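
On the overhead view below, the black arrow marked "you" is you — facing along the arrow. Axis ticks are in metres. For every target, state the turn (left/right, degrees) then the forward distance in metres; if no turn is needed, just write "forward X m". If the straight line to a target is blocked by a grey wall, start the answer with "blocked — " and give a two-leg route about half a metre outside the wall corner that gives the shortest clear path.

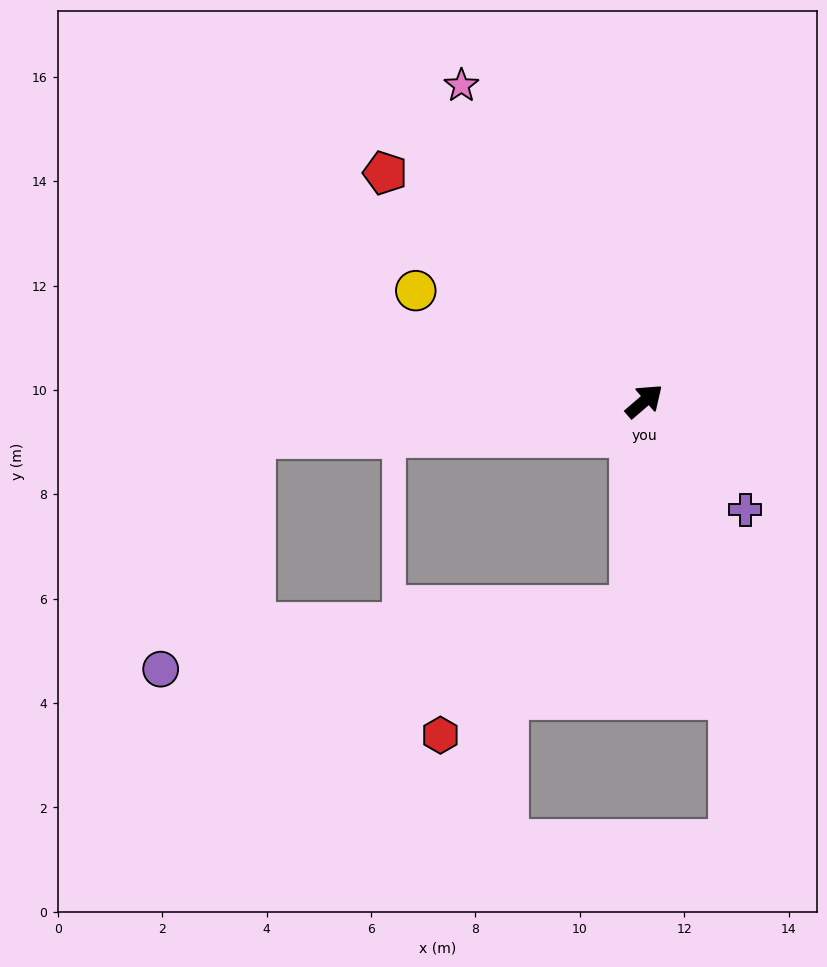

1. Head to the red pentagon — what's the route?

turn left 98°, forward 6.6 m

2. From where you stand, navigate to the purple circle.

blocked — turn left 145°, forward 7.5 m, then turn left 63°, forward 4.8 m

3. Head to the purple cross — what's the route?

turn right 88°, forward 2.8 m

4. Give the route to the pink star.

turn left 79°, forward 7.0 m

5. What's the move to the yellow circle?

turn left 113°, forward 4.9 m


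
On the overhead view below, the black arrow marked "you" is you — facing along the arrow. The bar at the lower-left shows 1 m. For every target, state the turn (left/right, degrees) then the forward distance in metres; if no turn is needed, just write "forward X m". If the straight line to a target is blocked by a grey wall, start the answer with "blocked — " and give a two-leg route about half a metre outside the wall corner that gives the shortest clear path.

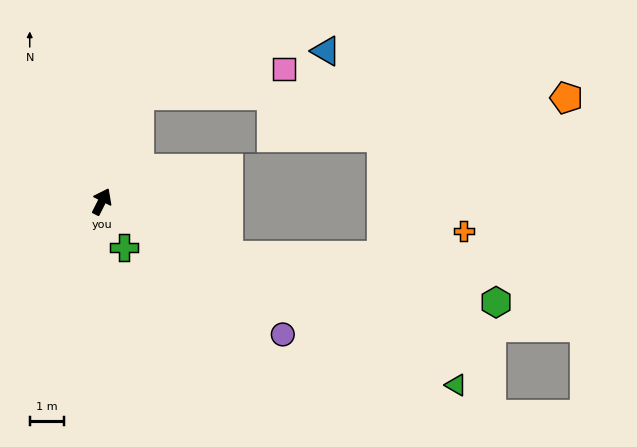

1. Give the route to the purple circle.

turn right 99°, forward 6.5 m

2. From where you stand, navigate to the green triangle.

turn right 91°, forward 11.5 m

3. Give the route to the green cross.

turn right 127°, forward 1.5 m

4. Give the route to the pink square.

blocked — turn left 7°, forward 3.3 m, then turn right 60°, forward 4.2 m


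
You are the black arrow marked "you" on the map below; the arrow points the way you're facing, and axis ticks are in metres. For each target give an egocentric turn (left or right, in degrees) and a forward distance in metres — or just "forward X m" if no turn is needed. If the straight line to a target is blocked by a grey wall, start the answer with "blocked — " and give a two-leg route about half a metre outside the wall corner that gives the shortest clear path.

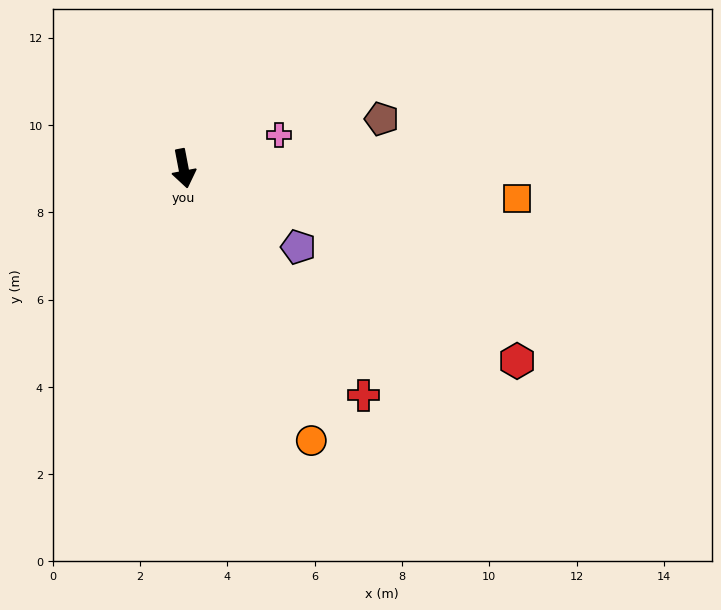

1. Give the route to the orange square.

turn left 74°, forward 7.7 m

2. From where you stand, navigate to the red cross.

turn left 28°, forward 6.6 m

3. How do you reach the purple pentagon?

turn left 45°, forward 3.2 m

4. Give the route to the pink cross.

turn left 98°, forward 2.3 m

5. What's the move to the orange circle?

turn left 14°, forward 6.9 m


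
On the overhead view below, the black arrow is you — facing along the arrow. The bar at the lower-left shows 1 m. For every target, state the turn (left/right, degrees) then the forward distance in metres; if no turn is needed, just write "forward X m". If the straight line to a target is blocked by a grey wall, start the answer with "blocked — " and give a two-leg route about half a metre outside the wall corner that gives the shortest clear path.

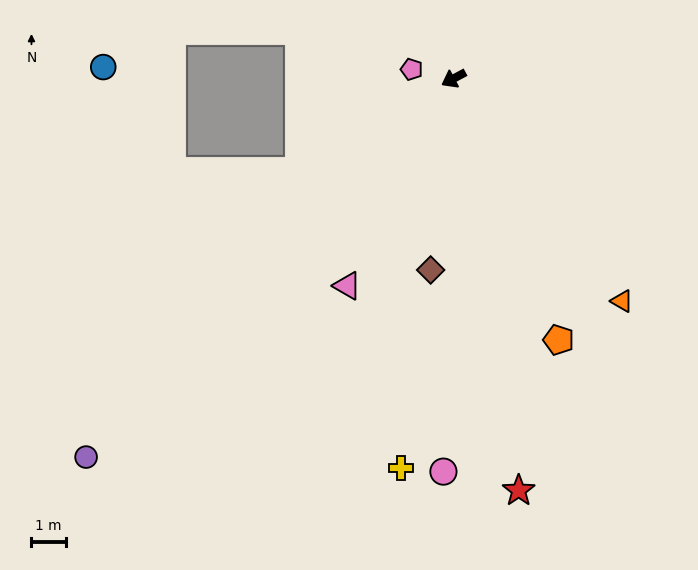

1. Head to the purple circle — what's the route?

turn left 18°, forward 15.5 m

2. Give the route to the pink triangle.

turn left 35°, forward 6.8 m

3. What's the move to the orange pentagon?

turn left 84°, forward 8.3 m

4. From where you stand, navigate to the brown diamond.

turn left 55°, forward 5.7 m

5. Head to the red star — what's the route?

turn left 71°, forward 12.2 m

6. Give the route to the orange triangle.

turn left 99°, forward 8.2 m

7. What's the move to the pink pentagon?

turn right 40°, forward 1.3 m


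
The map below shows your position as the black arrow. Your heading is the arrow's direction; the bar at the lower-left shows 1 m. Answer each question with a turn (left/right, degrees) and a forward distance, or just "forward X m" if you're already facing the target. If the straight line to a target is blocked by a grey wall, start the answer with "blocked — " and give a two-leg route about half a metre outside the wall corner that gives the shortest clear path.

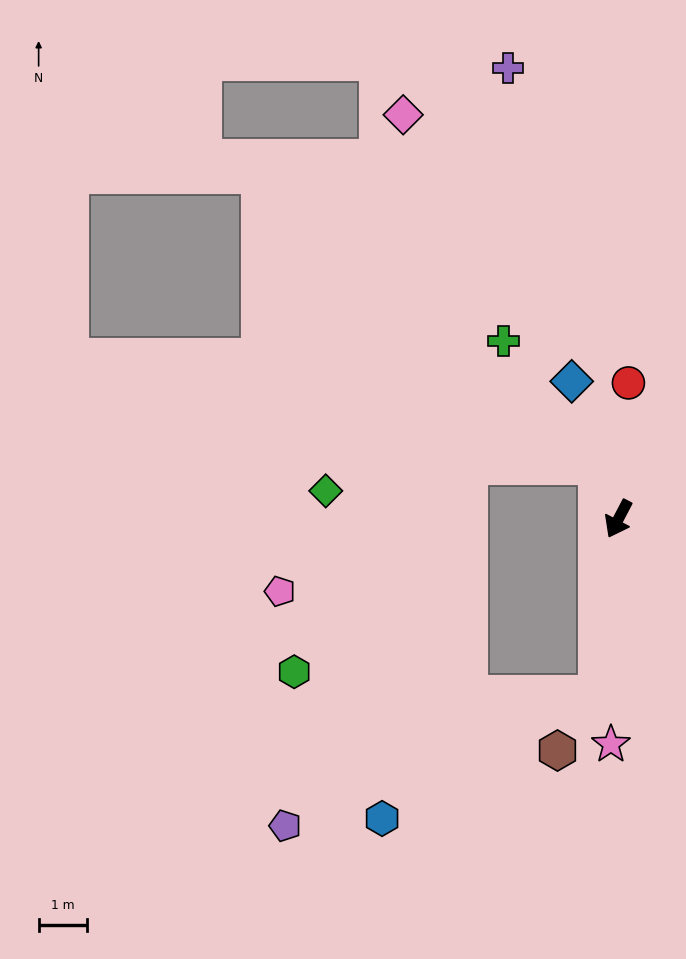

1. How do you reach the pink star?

turn left 26°, forward 4.7 m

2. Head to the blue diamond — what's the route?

turn right 134°, forward 3.0 m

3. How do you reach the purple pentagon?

blocked — turn left 21°, forward 3.7 m, then turn right 61°, forward 7.1 m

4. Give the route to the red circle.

turn right 157°, forward 2.8 m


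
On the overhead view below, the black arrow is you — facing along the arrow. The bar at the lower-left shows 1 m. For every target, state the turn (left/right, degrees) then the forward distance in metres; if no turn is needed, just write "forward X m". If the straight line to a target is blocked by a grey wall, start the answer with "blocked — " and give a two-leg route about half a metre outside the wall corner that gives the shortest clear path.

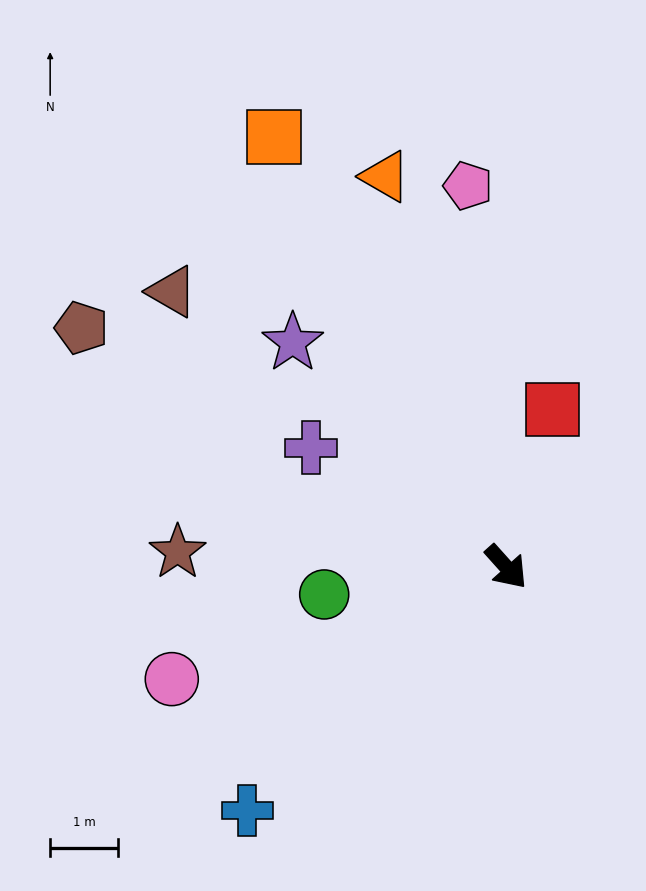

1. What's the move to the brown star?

turn right 134°, forward 4.8 m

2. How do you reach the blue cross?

turn right 89°, forward 5.2 m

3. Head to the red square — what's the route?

turn left 122°, forward 2.4 m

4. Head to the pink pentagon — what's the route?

turn left 144°, forward 5.6 m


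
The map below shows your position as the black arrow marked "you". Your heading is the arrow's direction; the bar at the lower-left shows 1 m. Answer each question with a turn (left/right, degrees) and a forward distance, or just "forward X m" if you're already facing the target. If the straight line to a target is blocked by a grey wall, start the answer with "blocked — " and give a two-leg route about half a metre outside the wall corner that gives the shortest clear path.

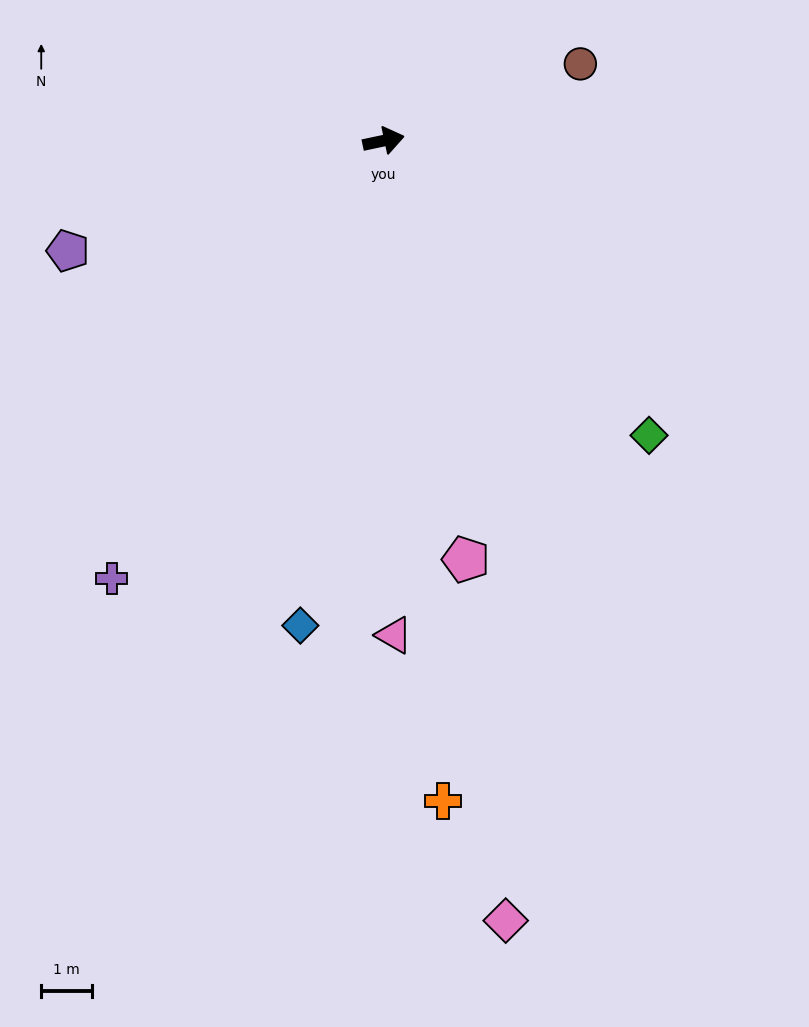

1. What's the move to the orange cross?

turn right 97°, forward 13.2 m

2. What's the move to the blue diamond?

turn right 112°, forward 9.8 m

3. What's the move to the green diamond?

turn right 60°, forward 7.9 m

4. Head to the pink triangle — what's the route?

turn right 101°, forward 9.8 m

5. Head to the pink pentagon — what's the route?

turn right 91°, forward 8.5 m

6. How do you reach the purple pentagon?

turn right 173°, forward 6.6 m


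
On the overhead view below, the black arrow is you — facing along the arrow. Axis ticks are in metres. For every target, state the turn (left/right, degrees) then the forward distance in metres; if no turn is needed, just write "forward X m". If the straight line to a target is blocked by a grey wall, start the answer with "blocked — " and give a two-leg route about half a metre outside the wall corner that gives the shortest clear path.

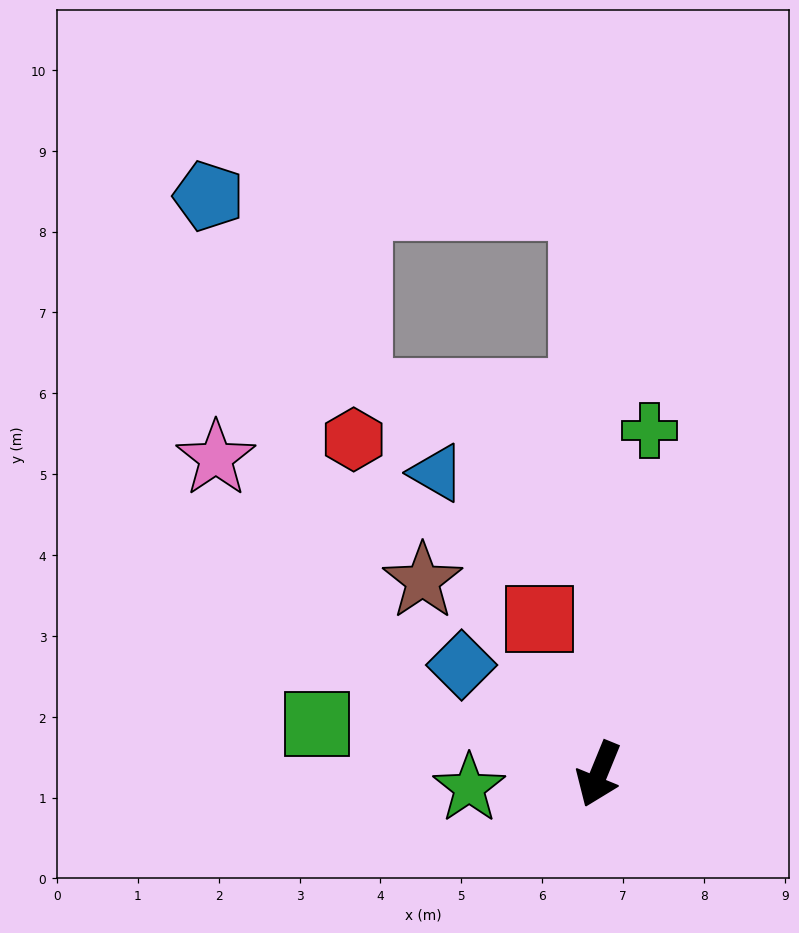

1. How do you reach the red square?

turn right 137°, forward 2.1 m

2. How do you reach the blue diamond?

turn right 106°, forward 2.2 m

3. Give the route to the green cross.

turn right 166°, forward 4.3 m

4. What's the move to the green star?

turn right 62°, forward 1.6 m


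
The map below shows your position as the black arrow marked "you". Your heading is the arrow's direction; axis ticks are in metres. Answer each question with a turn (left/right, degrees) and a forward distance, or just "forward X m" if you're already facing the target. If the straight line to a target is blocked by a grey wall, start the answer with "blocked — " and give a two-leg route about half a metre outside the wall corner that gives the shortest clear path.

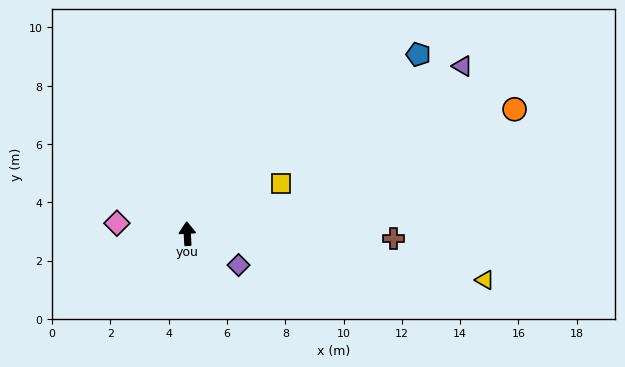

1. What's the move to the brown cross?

turn right 94°, forward 7.1 m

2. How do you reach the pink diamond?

turn left 78°, forward 2.4 m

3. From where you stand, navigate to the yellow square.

turn right 65°, forward 3.7 m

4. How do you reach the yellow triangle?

turn right 102°, forward 10.3 m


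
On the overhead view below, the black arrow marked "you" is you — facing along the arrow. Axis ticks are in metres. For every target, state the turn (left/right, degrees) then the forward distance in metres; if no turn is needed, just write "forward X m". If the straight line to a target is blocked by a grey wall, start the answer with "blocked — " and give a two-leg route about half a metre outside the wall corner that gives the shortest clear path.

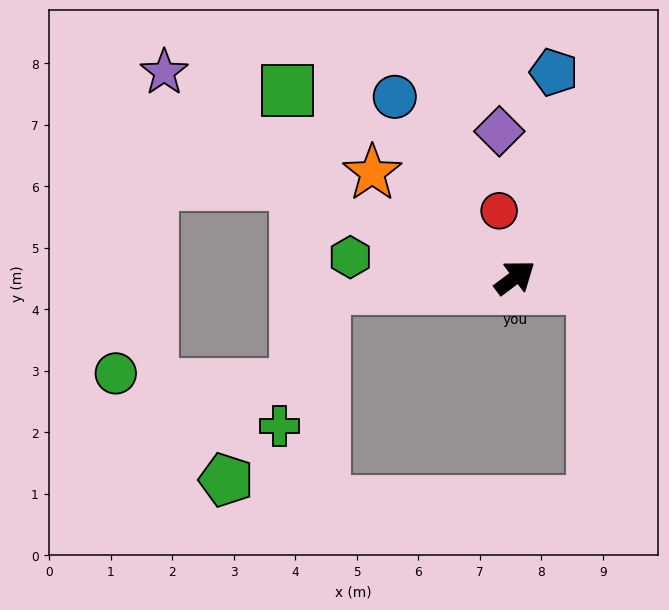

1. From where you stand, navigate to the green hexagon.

turn left 136°, forward 2.7 m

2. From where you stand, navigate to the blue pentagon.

turn left 42°, forward 3.4 m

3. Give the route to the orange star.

turn left 107°, forward 2.9 m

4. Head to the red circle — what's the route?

turn left 66°, forward 1.1 m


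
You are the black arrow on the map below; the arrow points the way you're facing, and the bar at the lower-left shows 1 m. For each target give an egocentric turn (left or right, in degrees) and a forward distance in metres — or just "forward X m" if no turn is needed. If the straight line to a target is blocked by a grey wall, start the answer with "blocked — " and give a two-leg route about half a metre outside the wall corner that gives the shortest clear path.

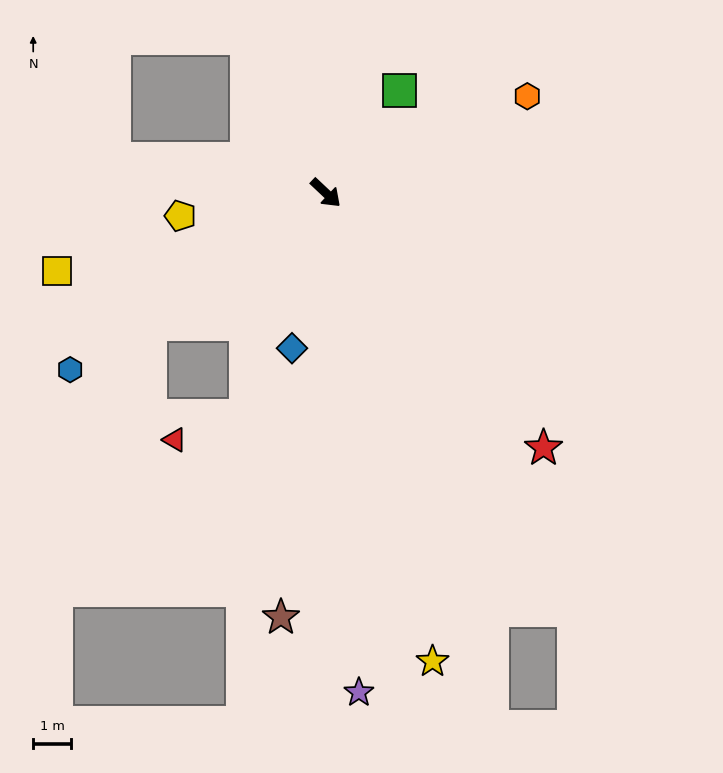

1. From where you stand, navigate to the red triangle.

blocked — turn right 67°, forward 6.2 m, then turn right 50°, forward 2.0 m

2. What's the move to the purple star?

turn right 43°, forward 13.1 m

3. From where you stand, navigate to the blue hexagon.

turn right 102°, forward 8.1 m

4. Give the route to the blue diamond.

turn right 59°, forward 4.2 m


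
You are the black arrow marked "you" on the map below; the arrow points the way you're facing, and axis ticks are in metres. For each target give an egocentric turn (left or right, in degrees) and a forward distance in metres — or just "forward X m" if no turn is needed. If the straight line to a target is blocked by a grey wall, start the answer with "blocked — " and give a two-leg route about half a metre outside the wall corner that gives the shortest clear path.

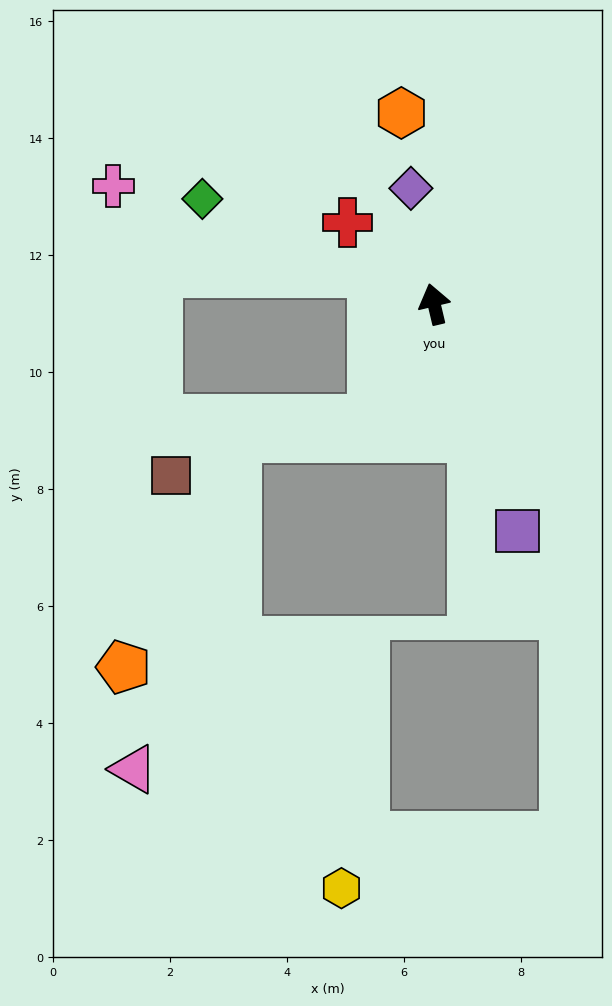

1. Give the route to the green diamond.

turn left 52°, forward 4.4 m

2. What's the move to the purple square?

turn right 173°, forward 4.1 m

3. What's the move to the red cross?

turn left 33°, forward 2.0 m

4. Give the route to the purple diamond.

forward 2.0 m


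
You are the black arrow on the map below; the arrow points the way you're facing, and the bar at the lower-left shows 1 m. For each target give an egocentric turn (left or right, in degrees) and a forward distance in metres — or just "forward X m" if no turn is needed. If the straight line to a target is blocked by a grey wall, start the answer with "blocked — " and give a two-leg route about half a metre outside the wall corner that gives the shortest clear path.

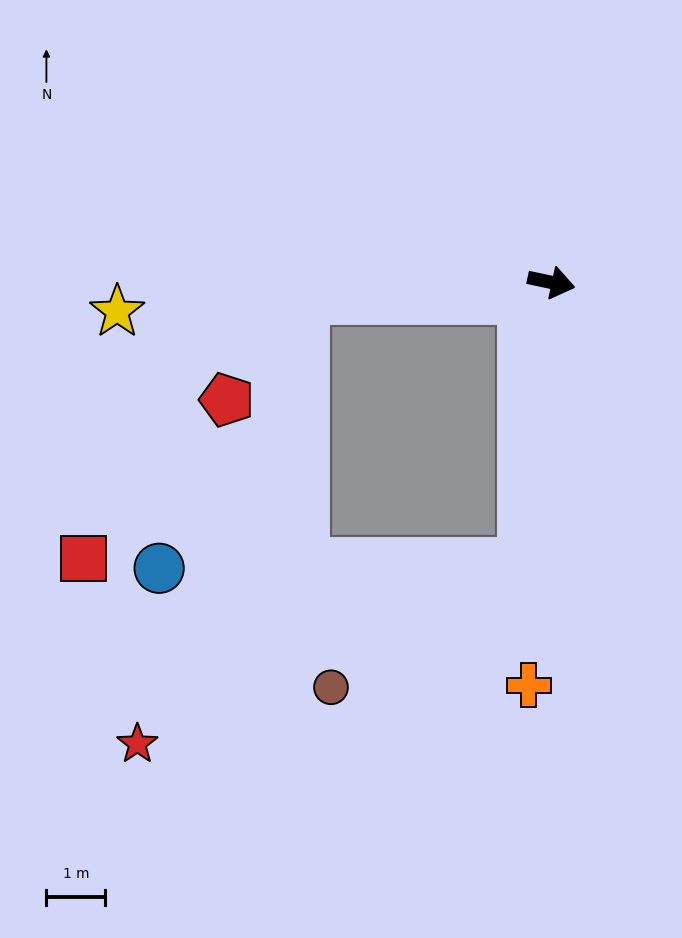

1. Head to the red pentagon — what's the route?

blocked — turn right 164°, forward 4.2 m, then turn left 49°, forward 2.2 m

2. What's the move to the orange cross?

turn right 81°, forward 6.8 m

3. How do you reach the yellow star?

turn right 164°, forward 7.4 m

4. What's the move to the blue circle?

blocked — turn right 84°, forward 4.8 m, then turn right 83°, forward 6.2 m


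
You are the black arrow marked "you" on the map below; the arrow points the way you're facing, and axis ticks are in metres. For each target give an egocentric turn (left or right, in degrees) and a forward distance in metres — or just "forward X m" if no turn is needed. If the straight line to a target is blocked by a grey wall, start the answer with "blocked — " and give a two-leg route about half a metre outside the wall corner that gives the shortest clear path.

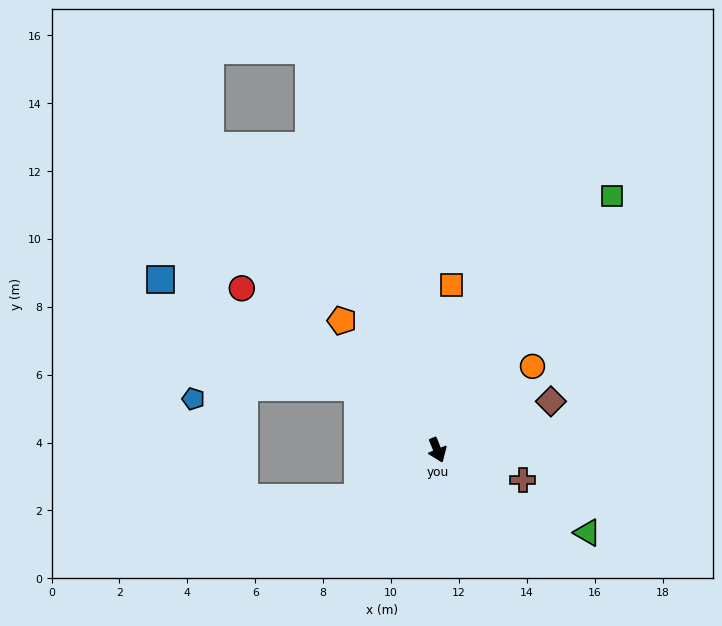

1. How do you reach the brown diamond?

turn left 91°, forward 3.6 m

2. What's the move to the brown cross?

turn left 49°, forward 2.7 m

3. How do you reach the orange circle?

turn left 109°, forward 3.7 m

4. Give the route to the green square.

turn left 123°, forward 9.1 m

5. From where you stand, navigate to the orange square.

turn left 153°, forward 4.9 m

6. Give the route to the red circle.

turn right 152°, forward 7.5 m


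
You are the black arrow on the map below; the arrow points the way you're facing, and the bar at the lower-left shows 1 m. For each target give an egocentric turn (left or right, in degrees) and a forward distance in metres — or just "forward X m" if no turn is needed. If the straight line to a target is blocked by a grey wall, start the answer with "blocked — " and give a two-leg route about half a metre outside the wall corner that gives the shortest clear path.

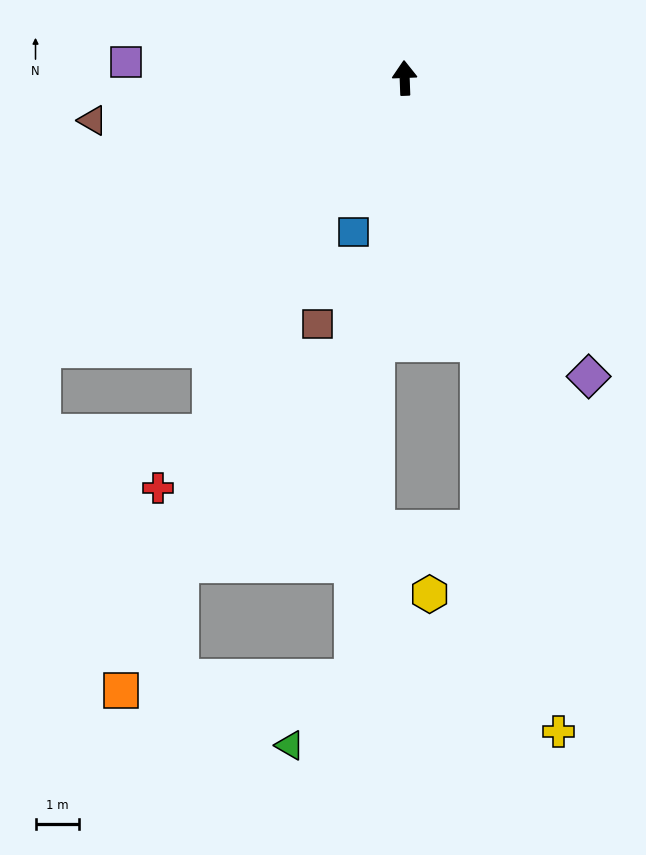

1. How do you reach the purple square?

turn left 85°, forward 6.4 m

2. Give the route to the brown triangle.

turn left 96°, forward 7.2 m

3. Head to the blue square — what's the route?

turn left 160°, forward 3.7 m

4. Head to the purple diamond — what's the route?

turn right 151°, forward 8.0 m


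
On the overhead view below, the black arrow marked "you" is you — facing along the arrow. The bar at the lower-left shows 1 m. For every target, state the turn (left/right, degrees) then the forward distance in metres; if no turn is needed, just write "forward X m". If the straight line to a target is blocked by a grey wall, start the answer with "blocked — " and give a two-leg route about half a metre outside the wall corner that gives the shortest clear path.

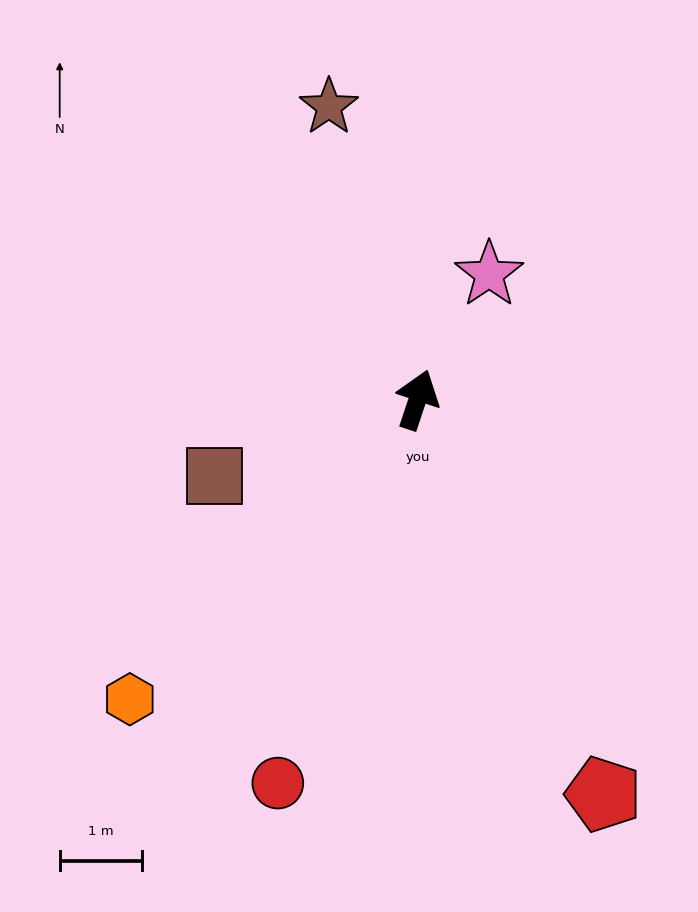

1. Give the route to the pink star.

turn right 11°, forward 1.8 m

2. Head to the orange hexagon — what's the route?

turn left 155°, forward 5.1 m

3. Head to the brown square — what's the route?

turn left 129°, forward 2.6 m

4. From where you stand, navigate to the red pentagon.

turn right 136°, forward 5.3 m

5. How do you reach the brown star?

turn left 35°, forward 3.7 m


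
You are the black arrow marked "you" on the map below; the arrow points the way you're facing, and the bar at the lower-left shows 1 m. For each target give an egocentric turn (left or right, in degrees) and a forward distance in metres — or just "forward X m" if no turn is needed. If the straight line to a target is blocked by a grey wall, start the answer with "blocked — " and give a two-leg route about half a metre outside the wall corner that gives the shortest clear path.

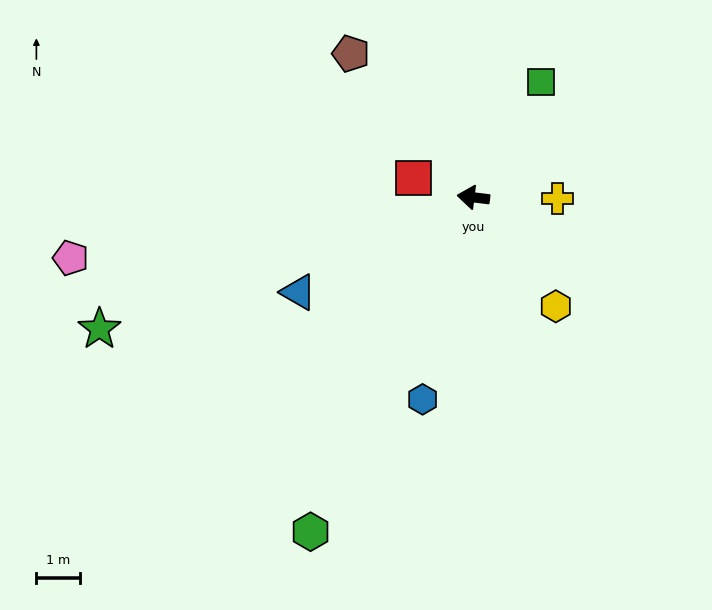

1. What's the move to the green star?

turn left 26°, forward 9.1 m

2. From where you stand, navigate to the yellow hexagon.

turn left 134°, forward 3.1 m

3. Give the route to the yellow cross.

turn right 174°, forward 1.9 m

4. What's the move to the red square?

turn right 11°, forward 1.4 m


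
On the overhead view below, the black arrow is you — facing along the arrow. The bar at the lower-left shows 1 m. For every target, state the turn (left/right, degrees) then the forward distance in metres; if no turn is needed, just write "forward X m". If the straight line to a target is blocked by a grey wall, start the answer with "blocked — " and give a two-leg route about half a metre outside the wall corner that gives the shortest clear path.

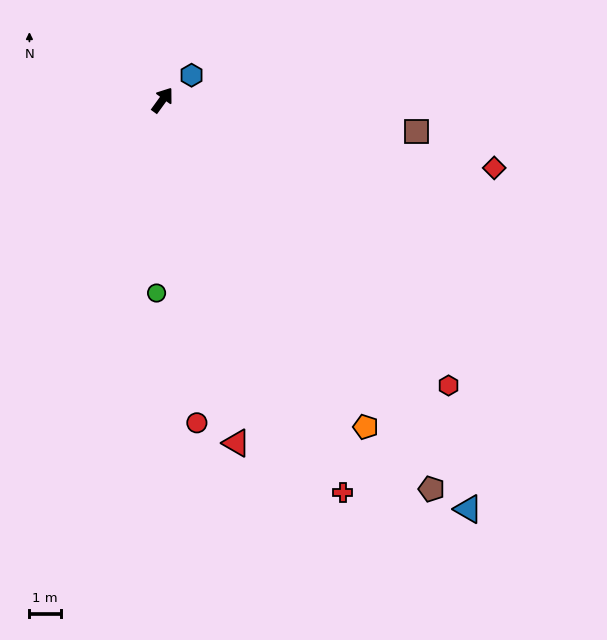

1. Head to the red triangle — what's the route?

turn right 132°, forward 11.2 m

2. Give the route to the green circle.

turn right 146°, forward 6.1 m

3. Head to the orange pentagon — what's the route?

turn right 112°, forward 12.3 m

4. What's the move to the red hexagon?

turn right 99°, forward 12.9 m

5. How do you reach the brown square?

turn right 61°, forward 8.2 m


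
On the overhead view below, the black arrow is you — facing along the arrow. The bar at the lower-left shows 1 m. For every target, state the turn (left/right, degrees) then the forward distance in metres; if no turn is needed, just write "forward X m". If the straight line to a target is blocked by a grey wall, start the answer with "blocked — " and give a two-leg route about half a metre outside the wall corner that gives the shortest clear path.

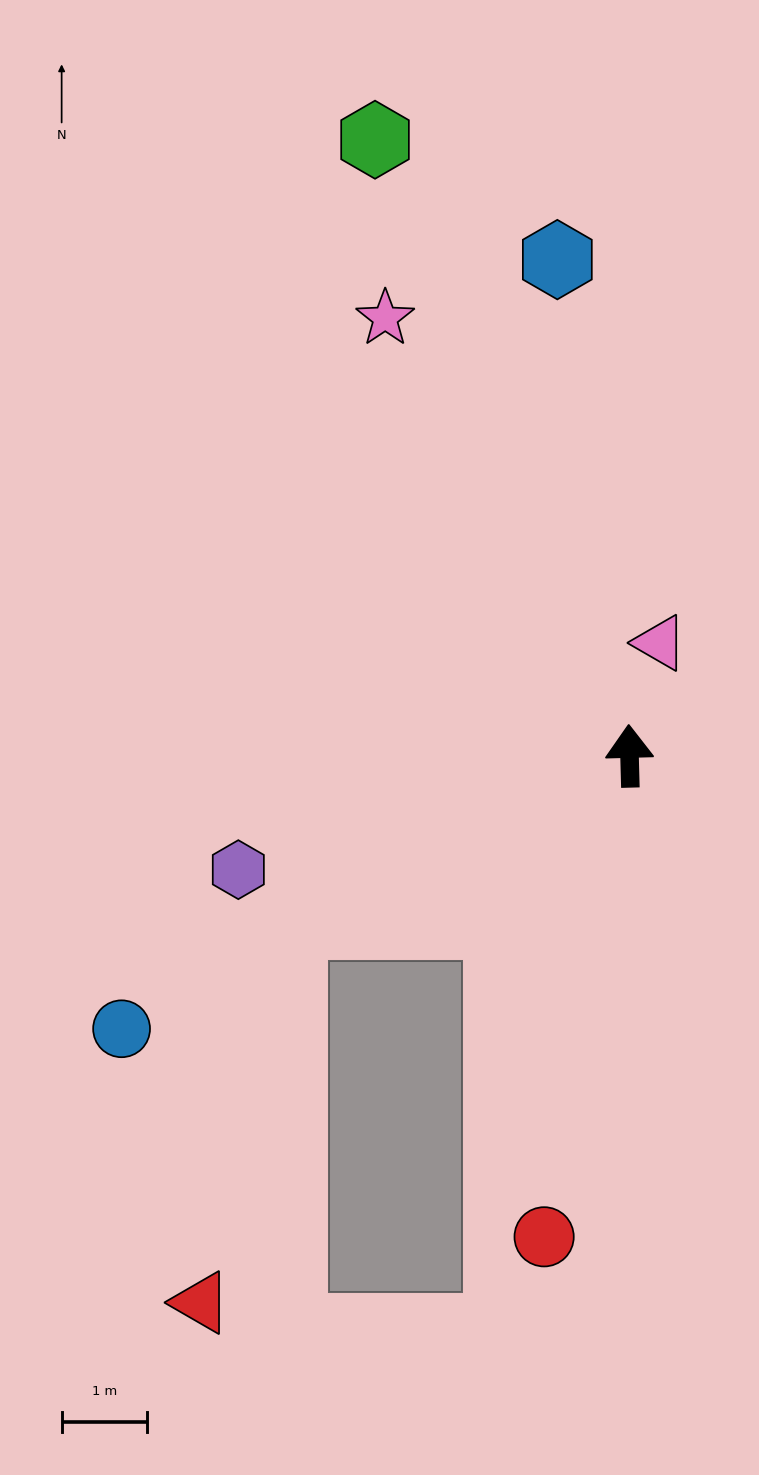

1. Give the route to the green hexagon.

turn left 21°, forward 7.8 m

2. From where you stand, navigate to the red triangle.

blocked — turn left 115°, forward 4.4 m, then turn left 50°, forward 4.6 m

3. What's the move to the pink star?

turn left 28°, forward 5.9 m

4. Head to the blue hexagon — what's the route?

turn left 7°, forward 5.9 m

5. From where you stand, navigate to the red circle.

turn left 168°, forward 5.7 m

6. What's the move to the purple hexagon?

turn left 105°, forward 4.8 m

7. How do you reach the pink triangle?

turn right 17°, forward 1.4 m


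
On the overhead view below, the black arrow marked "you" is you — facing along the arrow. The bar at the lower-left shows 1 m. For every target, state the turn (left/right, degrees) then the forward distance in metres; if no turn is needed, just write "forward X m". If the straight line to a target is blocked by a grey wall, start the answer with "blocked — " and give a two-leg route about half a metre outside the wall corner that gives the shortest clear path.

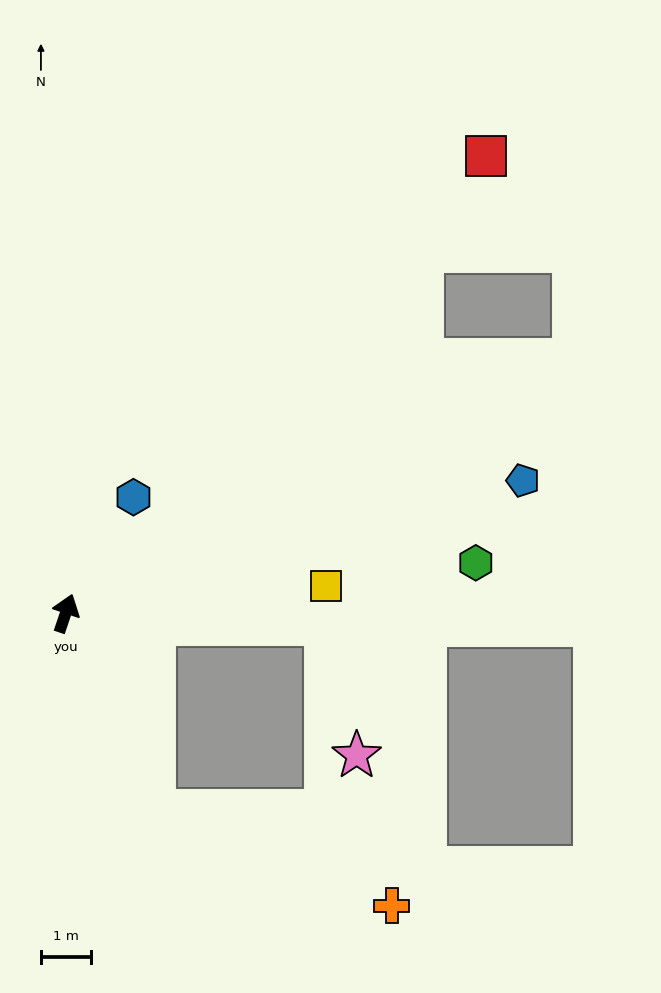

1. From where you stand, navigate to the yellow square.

turn right 65°, forward 5.2 m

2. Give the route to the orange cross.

blocked — turn right 137°, forward 4.3 m, then turn left 44°, forward 5.1 m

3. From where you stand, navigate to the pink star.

blocked — turn right 74°, forward 5.2 m, then turn right 74°, forward 2.7 m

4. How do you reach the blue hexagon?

turn right 12°, forward 2.7 m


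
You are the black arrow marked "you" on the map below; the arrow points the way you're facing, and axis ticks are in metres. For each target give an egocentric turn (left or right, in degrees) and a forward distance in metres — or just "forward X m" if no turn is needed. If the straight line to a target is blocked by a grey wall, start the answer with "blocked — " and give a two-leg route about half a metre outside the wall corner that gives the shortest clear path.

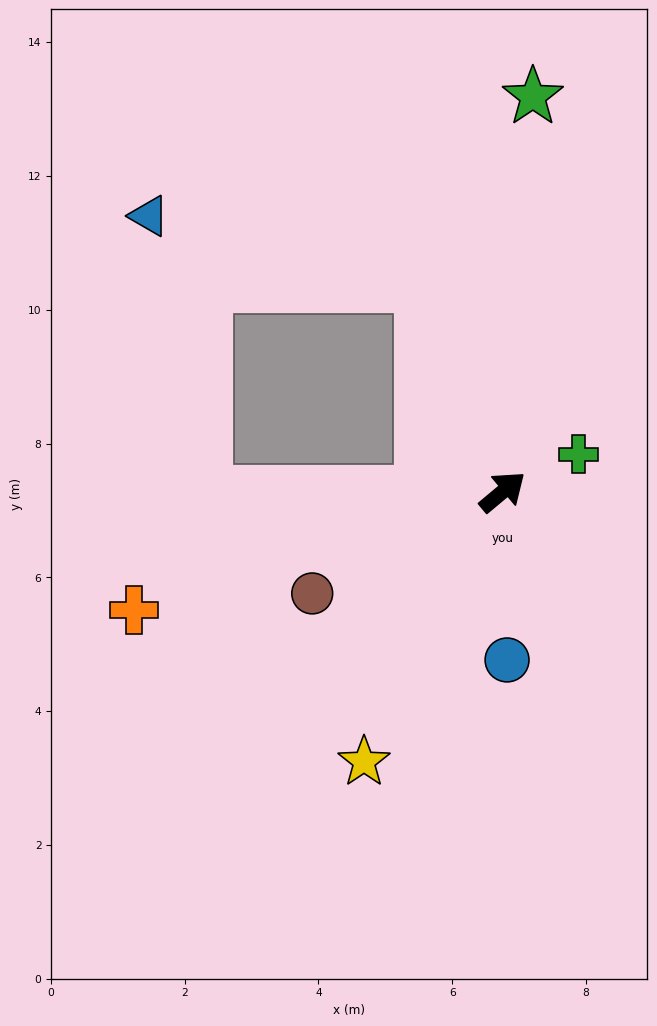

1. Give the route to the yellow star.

turn right 157°, forward 4.5 m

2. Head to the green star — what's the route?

turn left 46°, forward 5.9 m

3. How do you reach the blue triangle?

blocked — turn left 71°, forward 3.3 m, then turn left 55°, forward 4.2 m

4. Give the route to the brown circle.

turn left 168°, forward 3.2 m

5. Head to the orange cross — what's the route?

turn left 158°, forward 5.8 m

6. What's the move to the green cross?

turn right 14°, forward 1.3 m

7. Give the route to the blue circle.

turn right 128°, forward 2.5 m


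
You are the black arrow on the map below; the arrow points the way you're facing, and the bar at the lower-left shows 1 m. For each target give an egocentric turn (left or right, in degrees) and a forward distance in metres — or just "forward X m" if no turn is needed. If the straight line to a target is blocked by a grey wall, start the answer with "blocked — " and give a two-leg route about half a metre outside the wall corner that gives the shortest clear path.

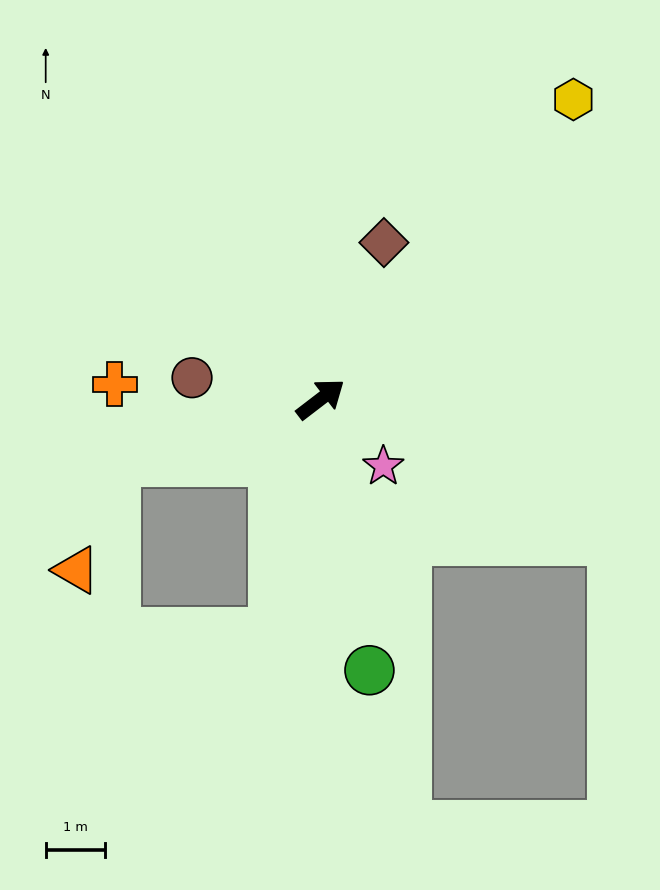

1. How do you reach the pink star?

turn right 84°, forward 1.6 m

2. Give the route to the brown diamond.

turn left 31°, forward 2.9 m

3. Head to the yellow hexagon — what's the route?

turn left 12°, forward 6.7 m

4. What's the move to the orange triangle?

blocked — turn left 159°, forward 3.6 m, then turn left 54°, forward 2.0 m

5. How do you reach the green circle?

turn right 117°, forward 4.7 m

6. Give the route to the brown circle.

turn left 133°, forward 2.2 m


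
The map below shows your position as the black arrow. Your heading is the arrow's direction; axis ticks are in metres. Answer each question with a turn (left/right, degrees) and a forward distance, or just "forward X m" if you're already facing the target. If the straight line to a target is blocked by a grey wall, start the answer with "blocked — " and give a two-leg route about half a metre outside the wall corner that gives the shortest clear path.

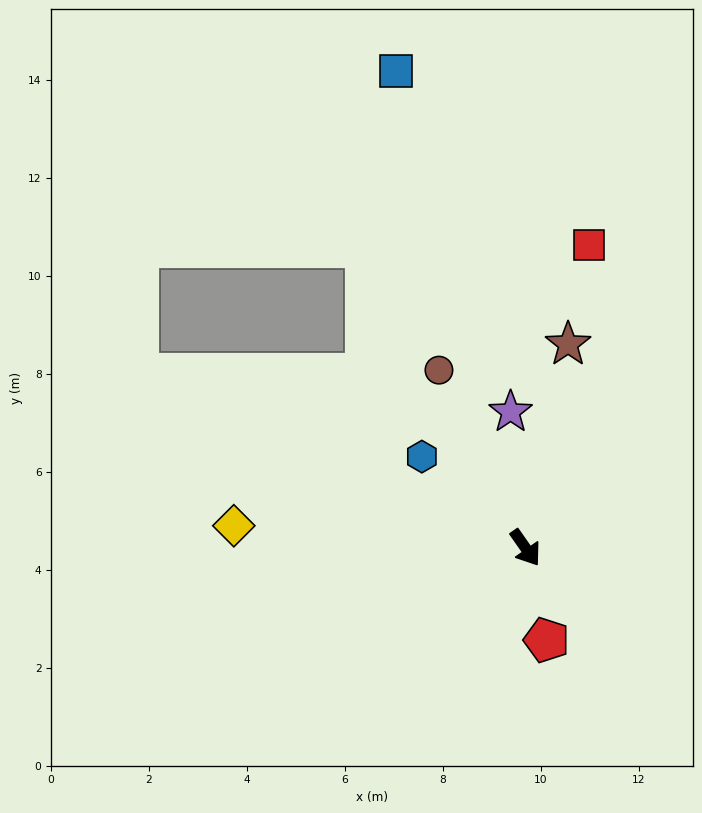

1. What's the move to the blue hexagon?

turn right 166°, forward 2.8 m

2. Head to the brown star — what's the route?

turn left 133°, forward 4.2 m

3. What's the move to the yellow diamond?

turn right 129°, forward 6.0 m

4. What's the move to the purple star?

turn left 151°, forward 2.8 m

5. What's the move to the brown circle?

turn left 171°, forward 4.0 m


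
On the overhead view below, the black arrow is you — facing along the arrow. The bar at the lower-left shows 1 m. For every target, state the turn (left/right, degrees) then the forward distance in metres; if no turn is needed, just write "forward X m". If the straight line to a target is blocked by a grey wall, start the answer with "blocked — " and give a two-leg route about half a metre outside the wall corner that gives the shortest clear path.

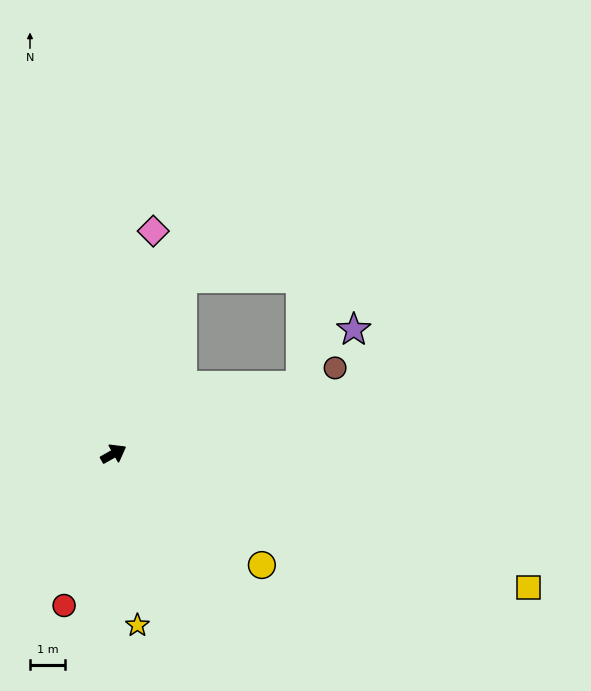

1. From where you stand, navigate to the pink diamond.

turn left 51°, forward 6.5 m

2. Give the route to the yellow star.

turn right 111°, forward 5.0 m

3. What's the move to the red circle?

turn right 137°, forward 4.6 m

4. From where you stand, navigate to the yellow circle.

turn right 66°, forward 5.3 m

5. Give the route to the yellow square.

turn right 47°, forward 12.5 m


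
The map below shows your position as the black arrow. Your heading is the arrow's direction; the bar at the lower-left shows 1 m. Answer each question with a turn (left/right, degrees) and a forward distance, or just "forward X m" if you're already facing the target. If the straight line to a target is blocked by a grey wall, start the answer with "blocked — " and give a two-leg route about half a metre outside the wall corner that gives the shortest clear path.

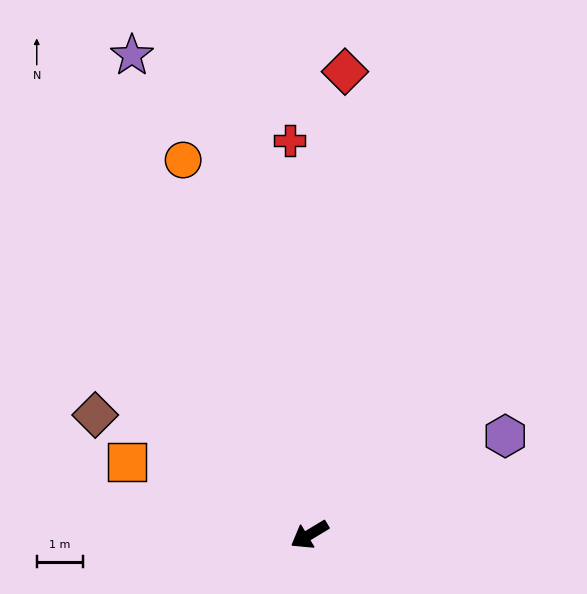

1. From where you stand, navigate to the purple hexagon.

turn left 176°, forward 4.7 m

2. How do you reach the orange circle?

turn right 102°, forward 8.5 m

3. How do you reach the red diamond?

turn right 125°, forward 10.0 m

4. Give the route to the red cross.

turn right 118°, forward 8.5 m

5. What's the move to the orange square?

turn right 53°, forward 4.2 m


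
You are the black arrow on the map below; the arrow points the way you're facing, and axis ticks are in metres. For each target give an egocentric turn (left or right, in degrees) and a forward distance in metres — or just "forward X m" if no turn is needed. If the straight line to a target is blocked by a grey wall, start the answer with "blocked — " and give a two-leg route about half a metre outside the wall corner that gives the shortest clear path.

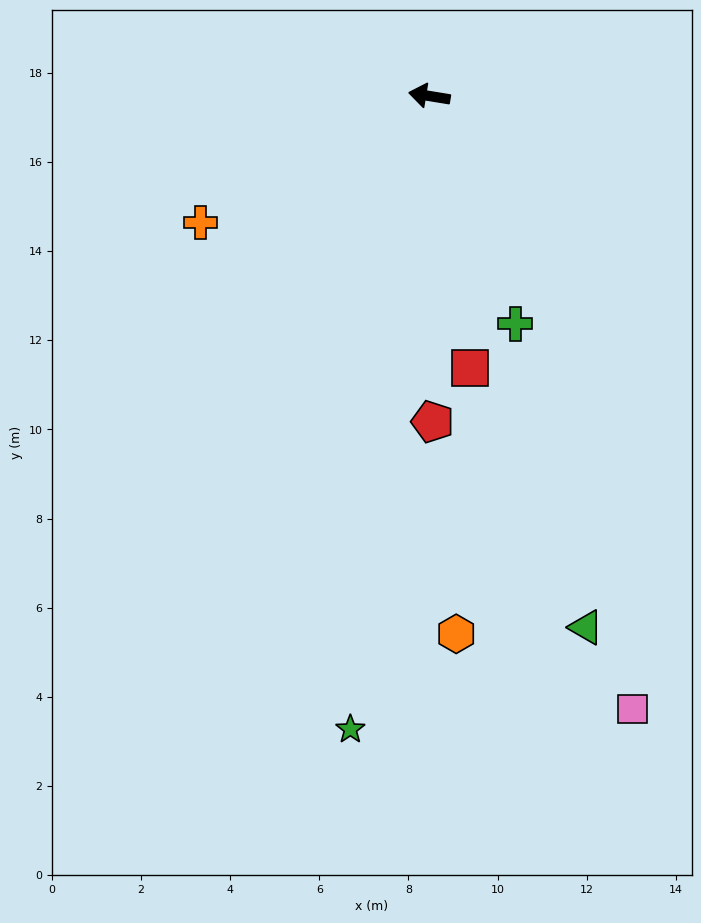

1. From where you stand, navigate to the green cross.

turn left 120°, forward 5.5 m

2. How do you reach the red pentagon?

turn left 100°, forward 7.3 m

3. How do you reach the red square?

turn left 108°, forward 6.2 m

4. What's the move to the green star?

turn left 92°, forward 14.3 m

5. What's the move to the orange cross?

turn left 38°, forward 5.9 m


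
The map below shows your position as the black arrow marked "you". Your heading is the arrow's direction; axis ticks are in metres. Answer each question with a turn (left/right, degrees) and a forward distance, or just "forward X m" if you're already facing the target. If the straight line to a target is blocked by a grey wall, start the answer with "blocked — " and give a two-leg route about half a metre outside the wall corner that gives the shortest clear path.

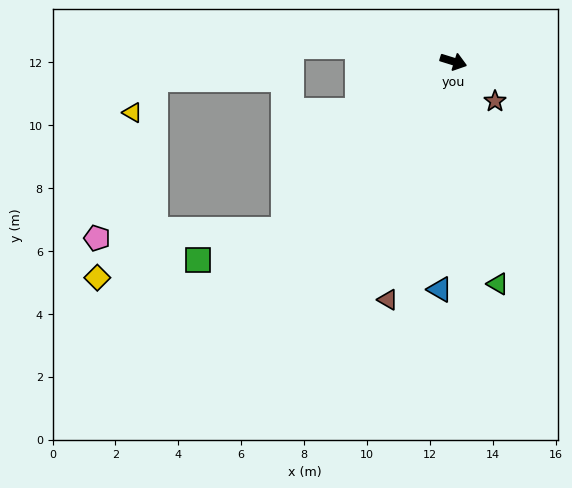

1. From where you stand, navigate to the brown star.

turn right 26°, forward 1.8 m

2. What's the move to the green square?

blocked — turn right 118°, forward 7.6 m, then turn right 26°, forward 2.9 m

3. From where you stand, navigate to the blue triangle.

turn right 76°, forward 7.3 m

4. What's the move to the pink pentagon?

blocked — turn right 118°, forward 7.6 m, then turn right 42°, forward 6.0 m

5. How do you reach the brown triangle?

turn right 88°, forward 7.9 m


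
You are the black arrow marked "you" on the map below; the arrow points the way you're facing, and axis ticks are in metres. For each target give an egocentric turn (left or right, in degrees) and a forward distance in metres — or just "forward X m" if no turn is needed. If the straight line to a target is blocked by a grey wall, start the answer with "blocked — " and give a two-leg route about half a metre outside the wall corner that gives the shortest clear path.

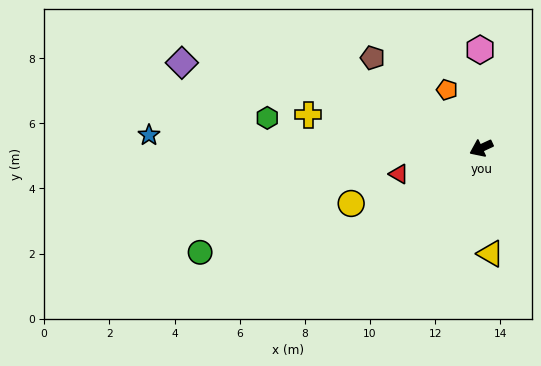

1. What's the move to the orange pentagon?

turn right 84°, forward 2.1 m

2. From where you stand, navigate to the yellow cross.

turn right 36°, forward 5.4 m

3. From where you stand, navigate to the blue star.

turn right 27°, forward 10.2 m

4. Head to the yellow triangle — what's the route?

turn left 70°, forward 3.3 m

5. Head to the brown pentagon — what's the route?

turn right 65°, forward 4.3 m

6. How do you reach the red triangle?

turn right 7°, forward 2.6 m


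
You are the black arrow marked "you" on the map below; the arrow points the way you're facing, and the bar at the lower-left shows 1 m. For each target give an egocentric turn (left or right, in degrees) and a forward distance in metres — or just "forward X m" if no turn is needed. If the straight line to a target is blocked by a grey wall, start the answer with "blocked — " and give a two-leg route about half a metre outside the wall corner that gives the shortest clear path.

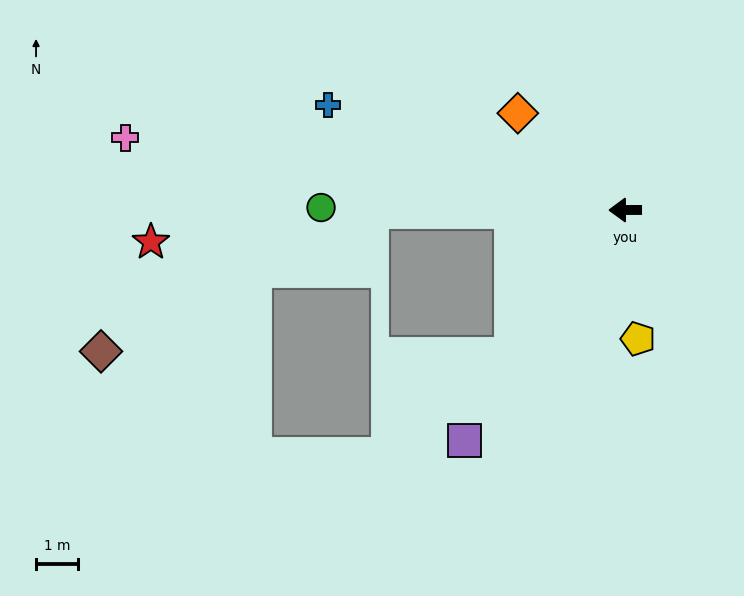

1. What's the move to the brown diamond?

blocked — forward 6.1 m, then turn left 27°, forward 7.2 m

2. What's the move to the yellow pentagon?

turn left 95°, forward 3.1 m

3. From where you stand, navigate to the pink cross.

turn right 8°, forward 12.0 m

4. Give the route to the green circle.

forward 7.3 m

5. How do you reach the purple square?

turn left 55°, forward 6.7 m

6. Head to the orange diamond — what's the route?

turn right 42°, forward 3.4 m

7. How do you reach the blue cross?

turn right 20°, forward 7.5 m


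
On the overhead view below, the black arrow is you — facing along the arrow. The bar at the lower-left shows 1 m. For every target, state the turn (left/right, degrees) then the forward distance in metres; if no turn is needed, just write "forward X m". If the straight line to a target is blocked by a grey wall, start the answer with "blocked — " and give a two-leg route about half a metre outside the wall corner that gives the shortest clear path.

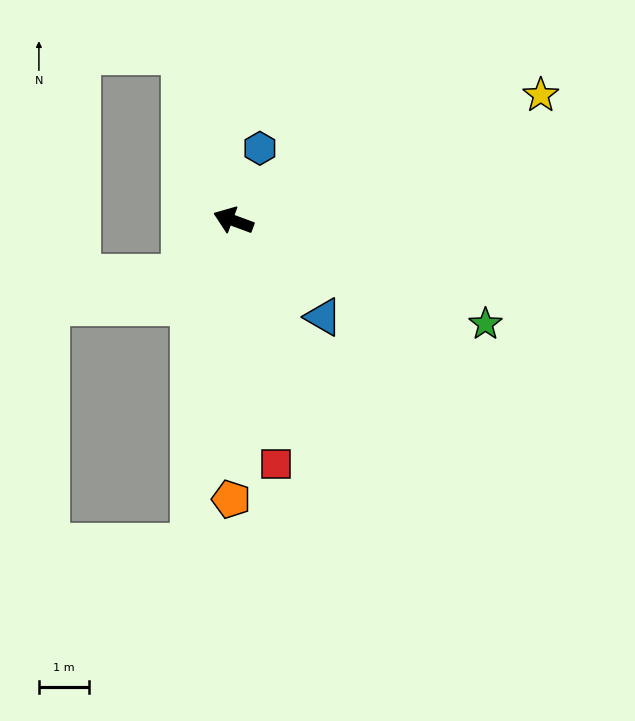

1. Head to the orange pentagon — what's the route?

turn left 110°, forward 5.6 m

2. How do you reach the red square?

turn left 120°, forward 5.0 m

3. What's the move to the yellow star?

turn right 137°, forward 6.7 m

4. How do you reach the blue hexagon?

turn right 90°, forward 1.5 m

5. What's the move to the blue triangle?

turn left 153°, forward 2.6 m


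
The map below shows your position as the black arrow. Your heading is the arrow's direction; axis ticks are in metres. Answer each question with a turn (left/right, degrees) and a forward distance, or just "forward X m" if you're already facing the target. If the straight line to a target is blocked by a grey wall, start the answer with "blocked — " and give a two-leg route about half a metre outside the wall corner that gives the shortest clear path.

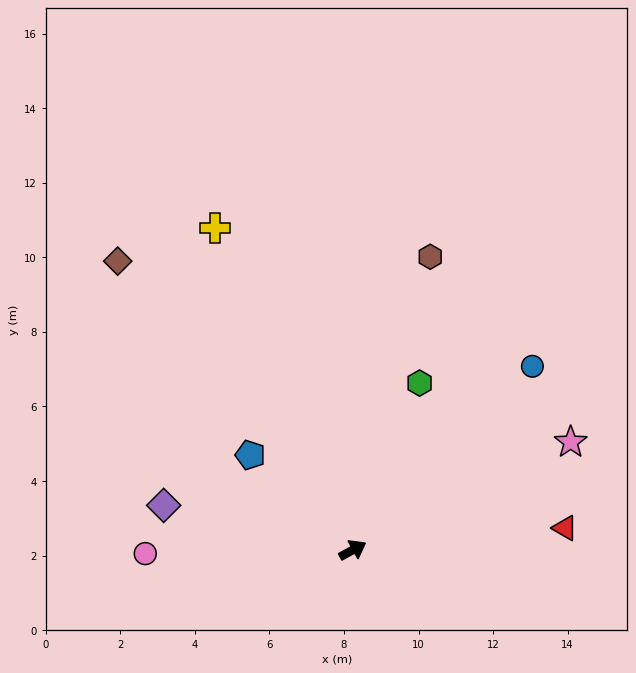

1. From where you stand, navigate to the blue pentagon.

turn left 108°, forward 3.7 m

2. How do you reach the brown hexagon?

turn left 46°, forward 8.1 m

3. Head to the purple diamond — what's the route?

turn left 138°, forward 5.2 m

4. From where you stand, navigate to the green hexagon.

turn left 39°, forward 4.8 m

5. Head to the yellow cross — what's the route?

turn left 84°, forward 9.4 m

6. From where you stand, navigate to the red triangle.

turn right 23°, forward 5.7 m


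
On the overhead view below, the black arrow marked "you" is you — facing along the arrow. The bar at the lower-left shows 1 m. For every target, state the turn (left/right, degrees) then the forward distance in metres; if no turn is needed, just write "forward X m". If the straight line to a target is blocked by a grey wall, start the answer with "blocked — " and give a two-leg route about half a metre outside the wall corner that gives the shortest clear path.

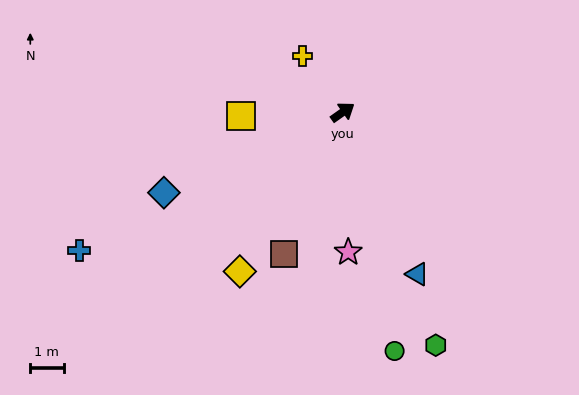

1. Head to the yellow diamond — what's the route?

turn right 158°, forward 5.7 m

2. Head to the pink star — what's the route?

turn right 123°, forward 4.2 m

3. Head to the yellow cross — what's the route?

turn left 90°, forward 2.1 m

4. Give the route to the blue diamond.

turn left 169°, forward 5.9 m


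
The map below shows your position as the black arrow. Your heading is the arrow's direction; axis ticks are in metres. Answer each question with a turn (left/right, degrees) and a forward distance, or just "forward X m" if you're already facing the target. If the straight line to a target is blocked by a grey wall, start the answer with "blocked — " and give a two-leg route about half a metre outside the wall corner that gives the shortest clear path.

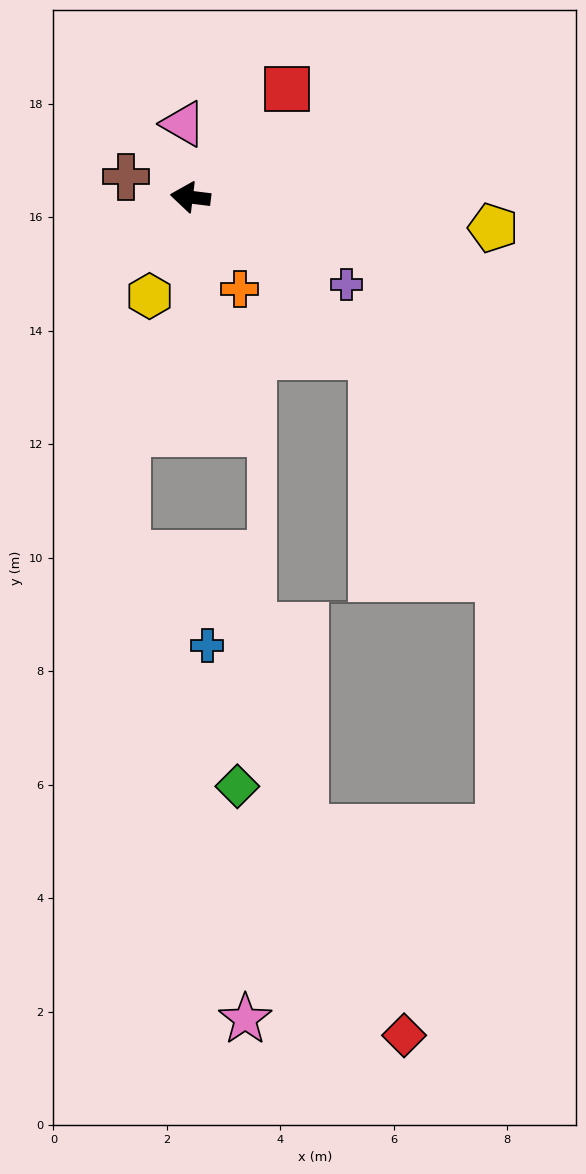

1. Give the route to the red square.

turn right 125°, forward 2.6 m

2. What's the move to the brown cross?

turn right 11°, forward 1.2 m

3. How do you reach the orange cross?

turn left 125°, forward 1.8 m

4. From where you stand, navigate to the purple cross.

turn left 158°, forward 3.2 m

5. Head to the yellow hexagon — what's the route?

turn left 75°, forward 1.9 m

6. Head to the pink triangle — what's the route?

turn right 77°, forward 1.3 m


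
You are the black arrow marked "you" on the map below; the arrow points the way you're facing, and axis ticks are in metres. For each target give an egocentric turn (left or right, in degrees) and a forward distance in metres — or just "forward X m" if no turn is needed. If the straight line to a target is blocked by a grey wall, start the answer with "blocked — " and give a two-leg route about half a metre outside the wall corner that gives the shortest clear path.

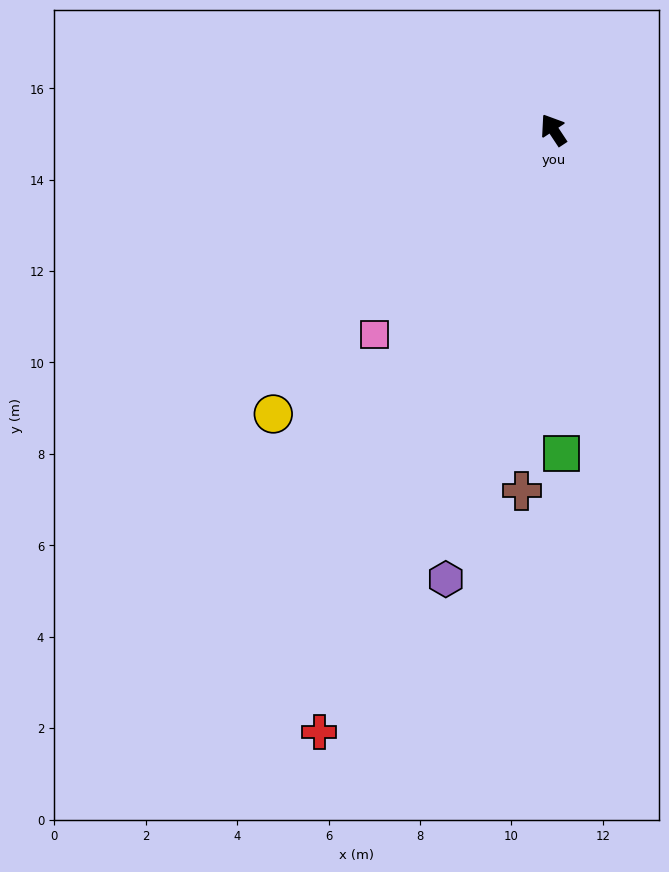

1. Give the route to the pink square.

turn left 105°, forward 6.0 m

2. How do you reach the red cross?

turn left 125°, forward 14.1 m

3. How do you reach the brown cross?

turn left 142°, forward 7.9 m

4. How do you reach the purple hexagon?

turn left 133°, forward 10.1 m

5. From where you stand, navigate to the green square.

turn left 148°, forward 7.1 m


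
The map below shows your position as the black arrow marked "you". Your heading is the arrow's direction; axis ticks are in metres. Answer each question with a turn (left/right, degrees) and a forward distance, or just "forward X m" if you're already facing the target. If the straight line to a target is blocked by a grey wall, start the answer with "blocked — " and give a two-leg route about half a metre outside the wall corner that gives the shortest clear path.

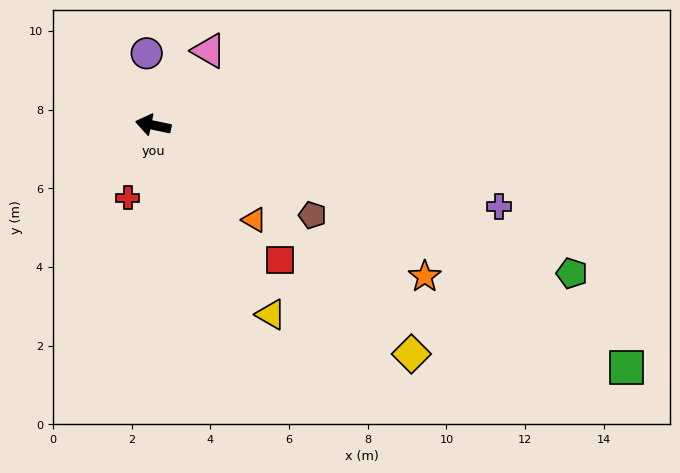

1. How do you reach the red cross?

turn left 82°, forward 1.9 m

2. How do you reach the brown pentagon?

turn left 162°, forward 4.6 m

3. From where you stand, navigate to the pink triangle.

turn right 115°, forward 2.4 m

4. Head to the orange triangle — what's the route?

turn left 149°, forward 3.5 m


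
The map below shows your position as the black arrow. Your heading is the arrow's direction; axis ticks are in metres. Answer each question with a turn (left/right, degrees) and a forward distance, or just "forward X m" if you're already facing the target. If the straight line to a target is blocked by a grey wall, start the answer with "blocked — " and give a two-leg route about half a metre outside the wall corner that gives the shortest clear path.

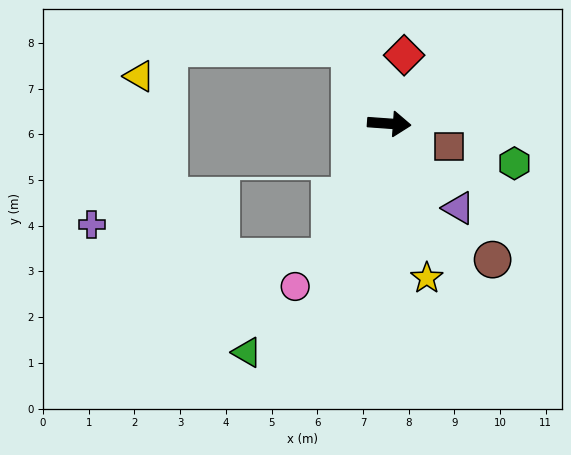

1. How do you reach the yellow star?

turn right 72°, forward 3.5 m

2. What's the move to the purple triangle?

turn right 46°, forward 2.4 m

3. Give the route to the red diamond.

turn left 82°, forward 1.5 m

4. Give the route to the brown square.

turn right 17°, forward 1.4 m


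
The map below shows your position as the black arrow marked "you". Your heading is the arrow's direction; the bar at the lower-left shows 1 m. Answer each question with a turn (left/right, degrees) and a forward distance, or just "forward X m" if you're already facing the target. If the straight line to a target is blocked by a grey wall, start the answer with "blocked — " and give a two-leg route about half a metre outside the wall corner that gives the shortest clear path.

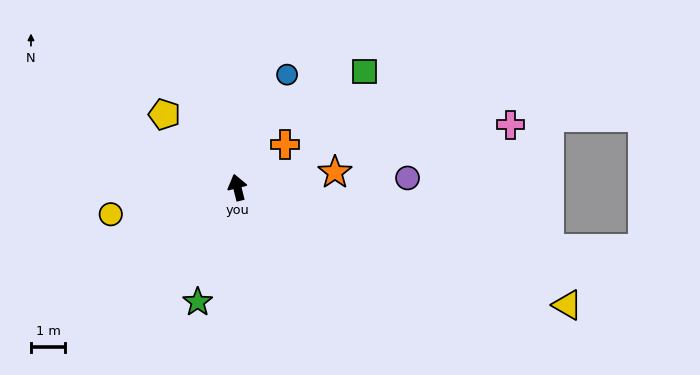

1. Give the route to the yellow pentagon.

turn left 31°, forward 3.0 m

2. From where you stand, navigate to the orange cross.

turn right 62°, forward 1.9 m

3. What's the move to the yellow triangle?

turn right 124°, forward 10.2 m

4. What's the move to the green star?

turn left 147°, forward 3.5 m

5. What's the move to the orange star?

turn right 95°, forward 2.9 m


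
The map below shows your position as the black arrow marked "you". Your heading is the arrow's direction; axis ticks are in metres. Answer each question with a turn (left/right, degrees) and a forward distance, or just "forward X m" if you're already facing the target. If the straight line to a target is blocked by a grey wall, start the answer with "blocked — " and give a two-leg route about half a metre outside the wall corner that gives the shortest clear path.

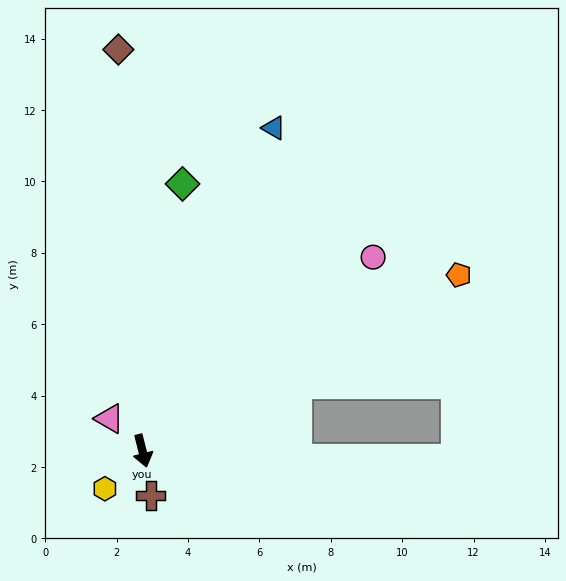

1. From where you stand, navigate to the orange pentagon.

turn left 105°, forward 10.1 m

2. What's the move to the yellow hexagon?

turn right 59°, forward 1.5 m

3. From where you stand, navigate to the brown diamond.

turn left 169°, forward 11.3 m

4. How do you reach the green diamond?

turn left 157°, forward 7.6 m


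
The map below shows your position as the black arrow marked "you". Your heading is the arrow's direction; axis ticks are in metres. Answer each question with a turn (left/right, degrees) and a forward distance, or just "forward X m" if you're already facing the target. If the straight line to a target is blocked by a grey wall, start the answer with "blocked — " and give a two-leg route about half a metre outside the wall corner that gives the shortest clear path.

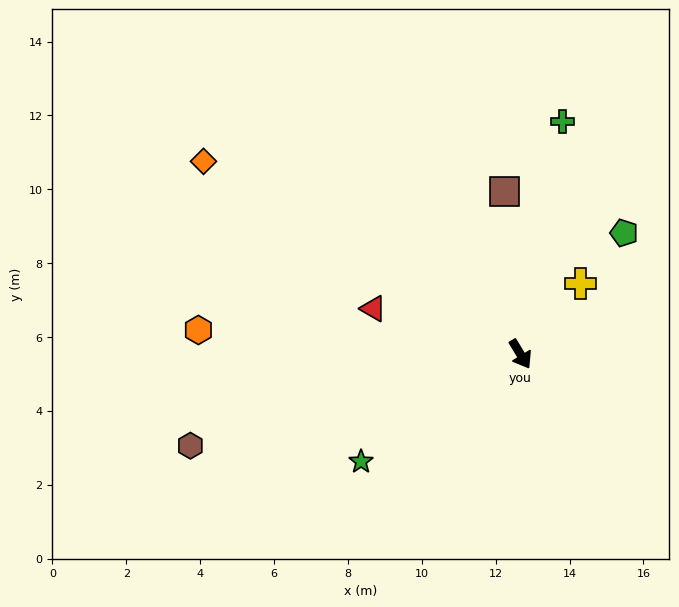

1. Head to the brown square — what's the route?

turn left 154°, forward 4.4 m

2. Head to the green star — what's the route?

turn right 87°, forward 5.2 m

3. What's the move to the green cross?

turn left 138°, forward 6.4 m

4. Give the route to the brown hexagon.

turn right 106°, forward 9.3 m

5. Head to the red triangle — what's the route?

turn right 138°, forward 4.2 m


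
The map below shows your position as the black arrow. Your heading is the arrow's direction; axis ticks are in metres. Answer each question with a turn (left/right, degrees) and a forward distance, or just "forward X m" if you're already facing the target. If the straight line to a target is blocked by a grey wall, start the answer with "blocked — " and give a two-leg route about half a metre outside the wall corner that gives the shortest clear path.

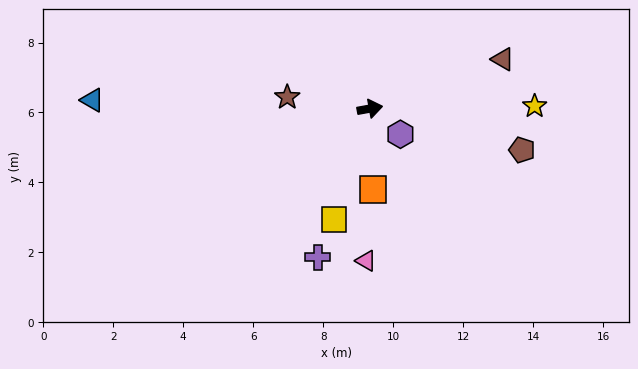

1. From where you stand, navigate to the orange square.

turn right 98°, forward 2.3 m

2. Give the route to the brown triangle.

turn left 10°, forward 4.1 m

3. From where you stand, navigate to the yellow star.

turn right 9°, forward 4.7 m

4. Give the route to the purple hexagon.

turn right 50°, forward 1.1 m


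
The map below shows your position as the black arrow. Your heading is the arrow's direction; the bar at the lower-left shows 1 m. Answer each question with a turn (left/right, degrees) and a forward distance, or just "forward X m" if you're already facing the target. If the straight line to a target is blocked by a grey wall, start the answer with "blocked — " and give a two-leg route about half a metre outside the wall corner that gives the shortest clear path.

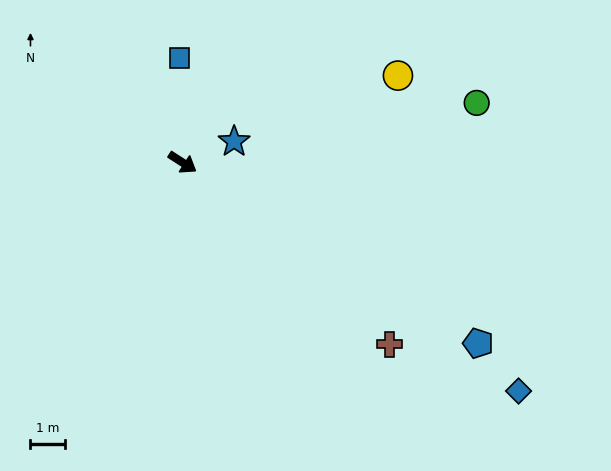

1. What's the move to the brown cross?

turn right 8°, forward 8.0 m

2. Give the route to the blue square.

turn left 125°, forward 3.0 m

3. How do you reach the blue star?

turn left 55°, forward 1.6 m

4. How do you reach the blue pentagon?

forward 10.0 m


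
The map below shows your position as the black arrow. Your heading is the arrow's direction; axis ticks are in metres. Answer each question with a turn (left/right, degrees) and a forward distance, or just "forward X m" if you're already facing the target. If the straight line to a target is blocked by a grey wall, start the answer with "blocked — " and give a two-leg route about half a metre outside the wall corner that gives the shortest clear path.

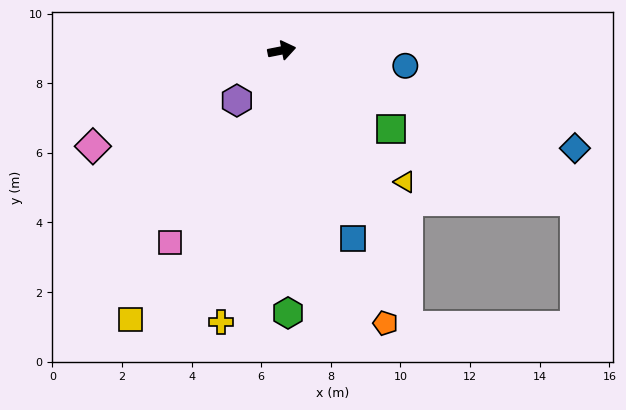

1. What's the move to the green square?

turn right 47°, forward 3.9 m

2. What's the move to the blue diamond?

turn right 30°, forward 8.9 m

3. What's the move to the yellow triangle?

turn right 58°, forward 5.2 m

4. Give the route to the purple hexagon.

turn right 143°, forward 1.9 m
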